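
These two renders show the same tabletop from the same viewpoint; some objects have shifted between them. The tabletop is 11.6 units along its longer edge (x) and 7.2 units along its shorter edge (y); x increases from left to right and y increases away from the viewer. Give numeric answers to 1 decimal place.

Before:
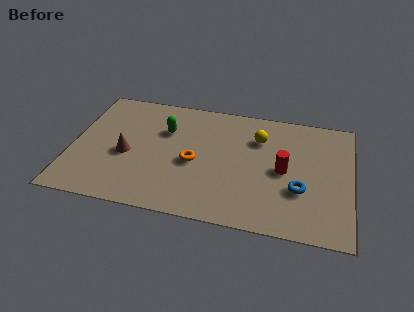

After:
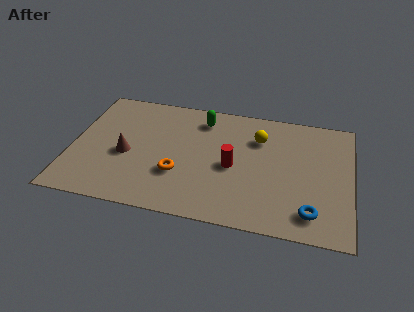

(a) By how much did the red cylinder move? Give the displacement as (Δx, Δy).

(-2.1, -0.2)

The red cylinder was at about (8.8, 3.5) and moved to about (6.7, 3.3).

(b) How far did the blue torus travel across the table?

1.3

The blue torus was near (9.5, 2.5) before and (10.0, 1.3) after, so it travelled √(0.5² + 1.2²) ≈ 1.3 units.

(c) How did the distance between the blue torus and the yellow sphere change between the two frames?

+1.3

The distance was about 3.2 in the first image and 4.5 in the second, so they moved 1.3 units further apart.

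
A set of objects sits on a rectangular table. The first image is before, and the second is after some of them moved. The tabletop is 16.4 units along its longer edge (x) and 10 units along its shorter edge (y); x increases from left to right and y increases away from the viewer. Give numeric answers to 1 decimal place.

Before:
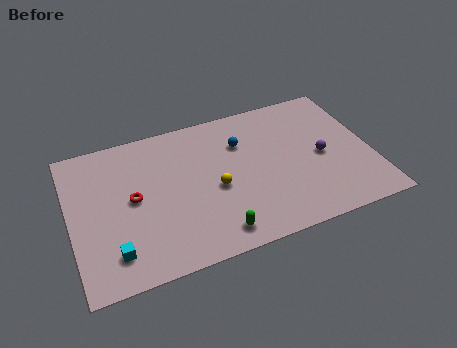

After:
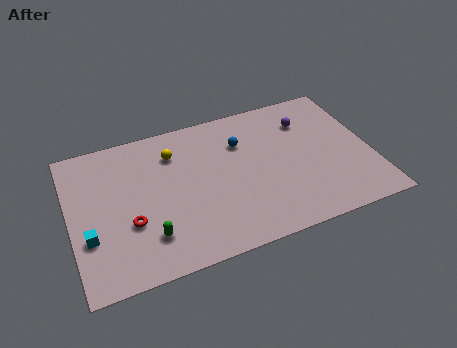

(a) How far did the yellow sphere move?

3.8

The yellow sphere moved from about (7.8, 4.4) to (5.8, 7.6), a distance of √(2.0² + 3.2²) ≈ 3.8.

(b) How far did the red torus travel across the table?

1.6

The red torus was near (3.4, 5.2) before and (3.1, 3.6) after, so it travelled √(0.3² + 1.6²) ≈ 1.6 units.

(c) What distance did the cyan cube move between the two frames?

1.8

The cyan cube moved from about (2.1, 2.0) to (0.9, 3.4), a distance of √(1.2² + 1.4²) ≈ 1.8.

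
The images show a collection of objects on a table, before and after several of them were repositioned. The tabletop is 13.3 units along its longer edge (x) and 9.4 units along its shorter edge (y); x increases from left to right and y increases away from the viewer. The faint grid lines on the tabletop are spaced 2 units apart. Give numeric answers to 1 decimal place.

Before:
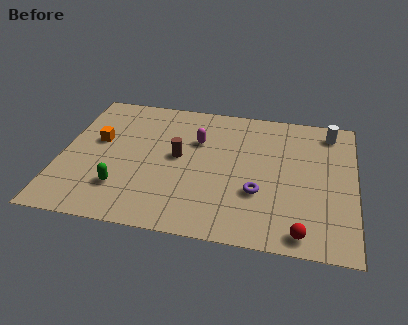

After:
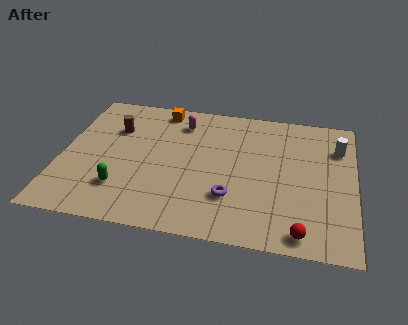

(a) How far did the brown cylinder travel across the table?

3.4

From (5.3, 5.0) to (2.3, 6.5), the brown cylinder covered √(3.0² + 1.5²) ≈ 3.4 units.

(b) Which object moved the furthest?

the orange cube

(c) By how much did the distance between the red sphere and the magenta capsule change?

+1.4

The distance was about 7.2 in the first image and 8.6 in the second, so they moved 1.4 units further apart.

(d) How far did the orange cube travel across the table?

3.9

The orange cube moved from about (1.6, 5.5) to (4.3, 8.3), a distance of √(2.7² + 2.8²) ≈ 3.9.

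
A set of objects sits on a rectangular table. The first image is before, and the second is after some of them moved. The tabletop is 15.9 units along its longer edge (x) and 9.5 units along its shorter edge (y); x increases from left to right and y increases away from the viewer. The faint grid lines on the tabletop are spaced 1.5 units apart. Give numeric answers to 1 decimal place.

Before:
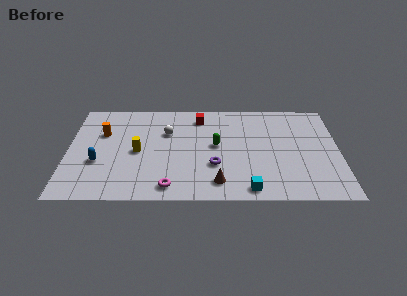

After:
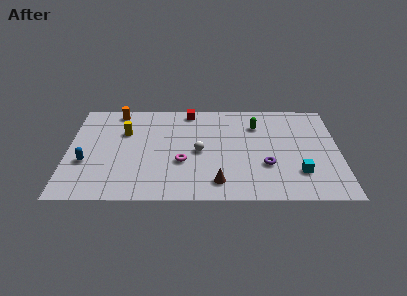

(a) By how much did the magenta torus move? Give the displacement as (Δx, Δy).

(0.7, 2.3)

The magenta torus started near (6.0, 1.2) and ended near (6.7, 3.5).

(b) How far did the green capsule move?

3.1

The green capsule moved from about (8.7, 5.1) to (11.1, 7.1), a distance of √(2.4² + 2.0²) ≈ 3.1.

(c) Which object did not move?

the brown cone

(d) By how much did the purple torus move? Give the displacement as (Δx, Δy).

(3.0, 0.0)

From the two frames, the purple torus sits at roughly (8.6, 3.2) before and (11.6, 3.2) after.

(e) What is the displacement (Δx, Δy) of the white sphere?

(1.9, -1.9)

From the two frames, the white sphere sits at roughly (5.8, 6.4) before and (7.7, 4.5) after.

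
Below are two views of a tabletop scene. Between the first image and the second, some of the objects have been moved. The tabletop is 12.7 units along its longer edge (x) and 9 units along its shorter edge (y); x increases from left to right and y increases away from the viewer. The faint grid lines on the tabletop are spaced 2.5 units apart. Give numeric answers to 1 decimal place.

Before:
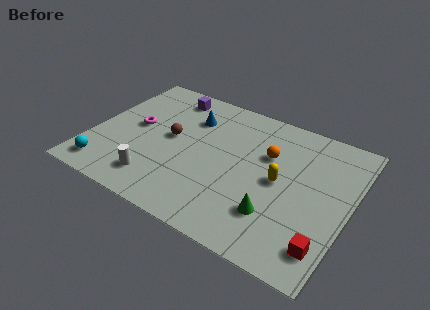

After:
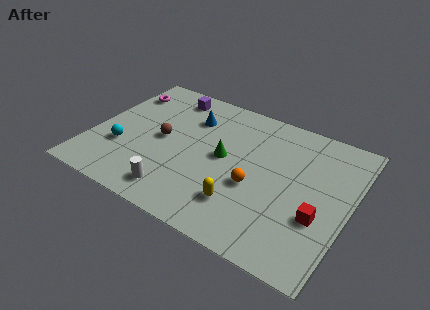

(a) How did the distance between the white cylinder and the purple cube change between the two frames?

+0.5

Before: roughly 6.0 units apart; after: 6.5. That's 0.5 units further apart.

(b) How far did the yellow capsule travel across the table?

2.7

The yellow capsule moved from about (9.3, 4.5) to (7.8, 2.2), a distance of √(1.5² + 2.3²) ≈ 2.7.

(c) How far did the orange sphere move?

2.3

From (8.5, 5.9) to (8.2, 3.6), the orange sphere covered √(0.3² + 2.3²) ≈ 2.3 units.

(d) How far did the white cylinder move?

1.1

From (3.6, 1.7) to (4.7, 1.4), the white cylinder covered √(1.1² + 0.3²) ≈ 1.1 units.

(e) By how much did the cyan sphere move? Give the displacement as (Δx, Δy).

(0.5, 1.7)

From the two frames, the cyan sphere sits at roughly (1.1, 1.3) before and (1.6, 3.0) after.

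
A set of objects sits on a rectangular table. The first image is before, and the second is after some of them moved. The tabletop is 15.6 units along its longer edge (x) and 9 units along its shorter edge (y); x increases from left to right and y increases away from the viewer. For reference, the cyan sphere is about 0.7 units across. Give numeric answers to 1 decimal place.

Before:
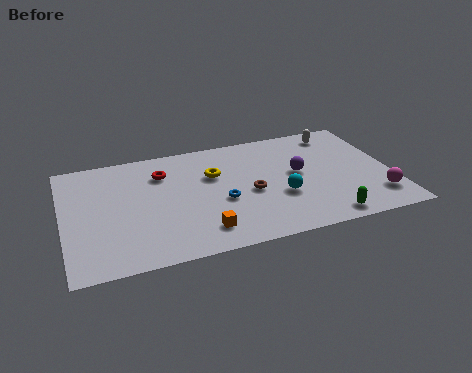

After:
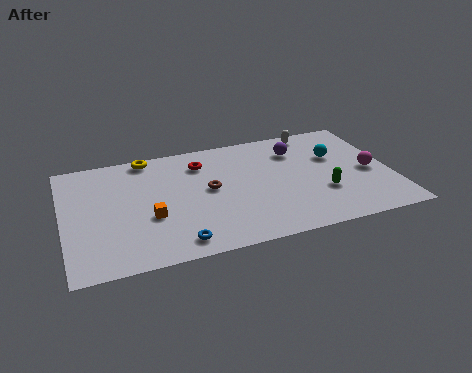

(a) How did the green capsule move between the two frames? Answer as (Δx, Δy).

(0.1, 2.0)

The green capsule started near (12.1, 1.0) and ended near (12.2, 3.0).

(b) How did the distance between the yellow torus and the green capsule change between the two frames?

+2.6

They were about 6.9 units apart before and 9.5 after — 2.6 units further apart.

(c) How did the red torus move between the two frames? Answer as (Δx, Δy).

(1.9, 0.3)

The red torus was at about (4.8, 6.7) and moved to about (6.7, 7.0).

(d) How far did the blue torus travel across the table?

3.4

The blue torus was near (7.4, 3.7) before and (5.1, 1.2) after, so it travelled √(2.3² + 2.5²) ≈ 3.4 units.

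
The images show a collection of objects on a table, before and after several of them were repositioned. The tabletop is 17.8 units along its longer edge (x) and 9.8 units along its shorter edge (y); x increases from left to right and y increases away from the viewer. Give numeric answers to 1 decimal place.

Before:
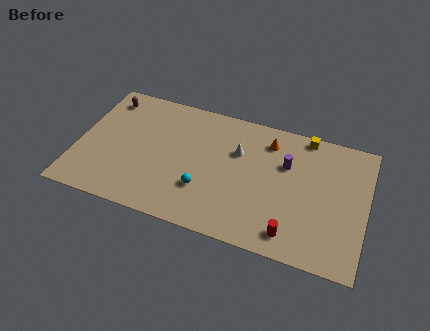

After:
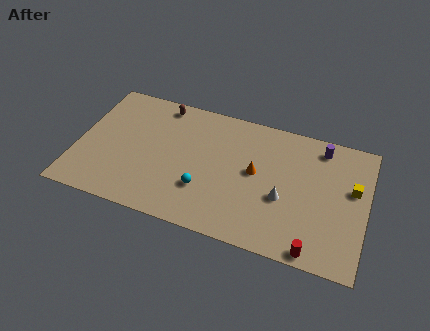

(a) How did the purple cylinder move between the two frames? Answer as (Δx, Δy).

(2.0, 1.9)

From the two frames, the purple cylinder sits at roughly (12.8, 6.5) before and (14.8, 8.4) after.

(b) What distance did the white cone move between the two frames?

4.0

The white cone moved from about (9.8, 6.5) to (12.8, 3.9), a distance of √(3.0² + 2.6²) ≈ 4.0.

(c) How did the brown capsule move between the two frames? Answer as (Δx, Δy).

(3.4, 0.5)

The brown capsule started near (1.4, 8.2) and ended near (4.8, 8.7).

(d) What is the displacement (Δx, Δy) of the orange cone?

(-0.6, -2.6)

The orange cone started near (11.6, 7.9) and ended near (11.0, 5.3).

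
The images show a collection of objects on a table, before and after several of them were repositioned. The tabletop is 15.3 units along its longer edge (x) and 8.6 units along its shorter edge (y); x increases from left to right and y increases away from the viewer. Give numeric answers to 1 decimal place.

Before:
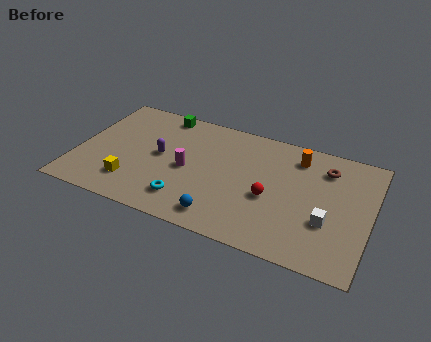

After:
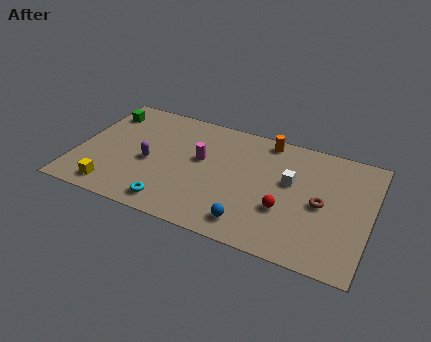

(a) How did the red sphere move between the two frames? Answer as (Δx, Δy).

(0.8, -0.6)

The red sphere was at about (10.2, 3.6) and moved to about (11.0, 3.0).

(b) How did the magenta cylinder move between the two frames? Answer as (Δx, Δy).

(0.6, 1.0)

The magenta cylinder was at about (5.8, 4.0) and moved to about (6.4, 5.0).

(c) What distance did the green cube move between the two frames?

3.1

From (4.0, 7.7) to (1.0, 6.8), the green cube covered √(3.0² + 0.9²) ≈ 3.1 units.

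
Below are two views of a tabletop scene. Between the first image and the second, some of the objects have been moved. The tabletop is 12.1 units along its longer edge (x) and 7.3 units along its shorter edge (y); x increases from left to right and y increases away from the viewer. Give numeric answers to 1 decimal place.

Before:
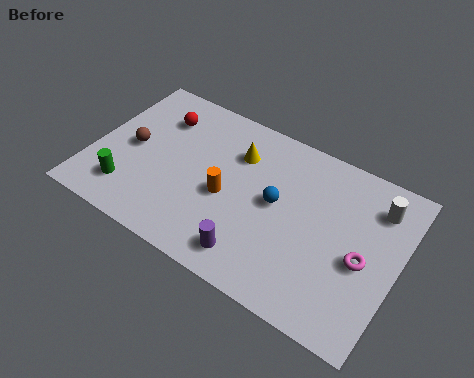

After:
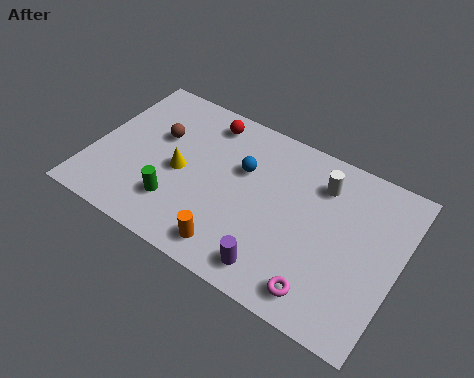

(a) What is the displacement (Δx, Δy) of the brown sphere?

(0.9, 1.0)

From the two frames, the brown sphere sits at roughly (1.5, 3.6) before and (2.4, 4.6) after.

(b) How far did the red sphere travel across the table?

1.9

The red sphere was near (2.3, 5.5) before and (4.1, 6.2) after, so it travelled √(1.8² + 0.7²) ≈ 1.9 units.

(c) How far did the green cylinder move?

1.9

The green cylinder was near (1.7, 1.6) before and (3.6, 1.9) after, so it travelled √(1.9² + 0.3²) ≈ 1.9 units.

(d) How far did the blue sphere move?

1.7

The blue sphere moved from about (7.3, 3.9) to (5.8, 4.7), a distance of √(1.5² + 0.8²) ≈ 1.7.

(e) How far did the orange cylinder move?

2.2

From (5.4, 3.2) to (6.0, 1.1), the orange cylinder covered √(0.6² + 2.1²) ≈ 2.2 units.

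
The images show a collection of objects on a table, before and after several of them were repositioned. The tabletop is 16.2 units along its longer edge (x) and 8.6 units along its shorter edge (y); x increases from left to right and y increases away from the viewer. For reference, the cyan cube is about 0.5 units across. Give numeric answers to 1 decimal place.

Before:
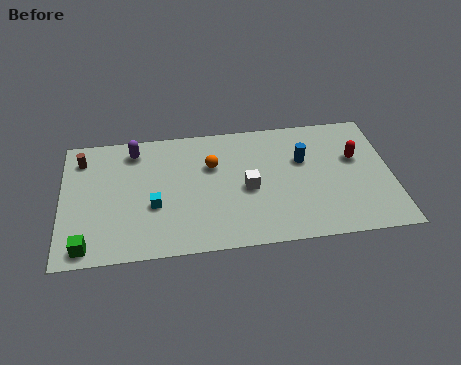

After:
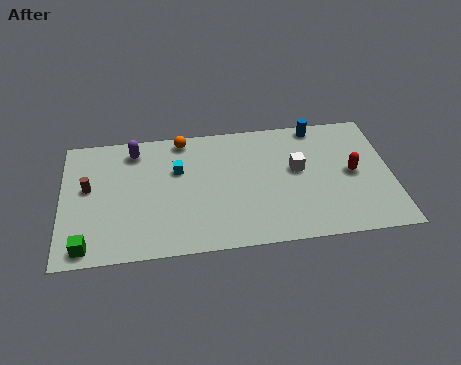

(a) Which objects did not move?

the green cube and the purple capsule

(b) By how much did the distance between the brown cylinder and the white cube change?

+1.7

They were about 8.6 units apart before and 10.3 after — 1.7 units further apart.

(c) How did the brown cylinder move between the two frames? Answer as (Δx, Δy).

(0.3, -2.0)

The brown cylinder was at about (1.0, 6.9) and moved to about (1.3, 4.9).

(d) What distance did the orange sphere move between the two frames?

2.4

The orange sphere moved from about (7.4, 5.7) to (6.0, 7.7), a distance of √(1.4² + 2.0²) ≈ 2.4.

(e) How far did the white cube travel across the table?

2.7

The white cube moved from about (9.1, 3.9) to (11.6, 4.9), a distance of √(2.5² + 1.0²) ≈ 2.7.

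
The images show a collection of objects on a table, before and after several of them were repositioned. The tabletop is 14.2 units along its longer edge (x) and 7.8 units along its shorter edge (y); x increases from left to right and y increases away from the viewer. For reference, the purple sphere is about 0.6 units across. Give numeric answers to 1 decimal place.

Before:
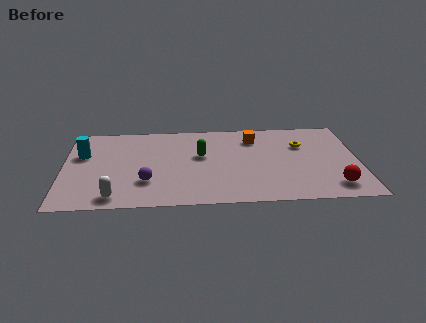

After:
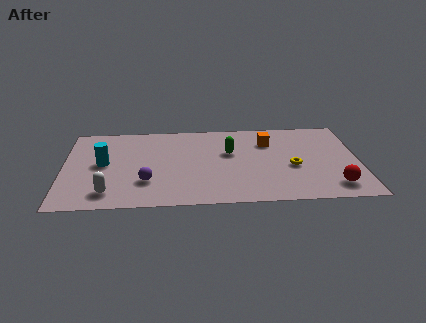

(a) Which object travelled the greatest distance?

the yellow torus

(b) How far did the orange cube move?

0.8

The orange cube was near (9.2, 6.1) before and (9.9, 5.7) after, so it travelled √(0.7² + 0.4²) ≈ 0.8 units.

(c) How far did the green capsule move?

1.4

The green capsule moved from about (6.6, 4.6) to (8.0, 4.8), a distance of √(1.4² + 0.2²) ≈ 1.4.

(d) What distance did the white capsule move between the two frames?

0.5

From (2.5, 1.0) to (2.2, 1.4), the white capsule covered √(0.3² + 0.4²) ≈ 0.5 units.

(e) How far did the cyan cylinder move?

1.3

The cyan cylinder moved from about (0.9, 5.0) to (1.9, 4.1), a distance of √(1.0² + 0.9²) ≈ 1.3.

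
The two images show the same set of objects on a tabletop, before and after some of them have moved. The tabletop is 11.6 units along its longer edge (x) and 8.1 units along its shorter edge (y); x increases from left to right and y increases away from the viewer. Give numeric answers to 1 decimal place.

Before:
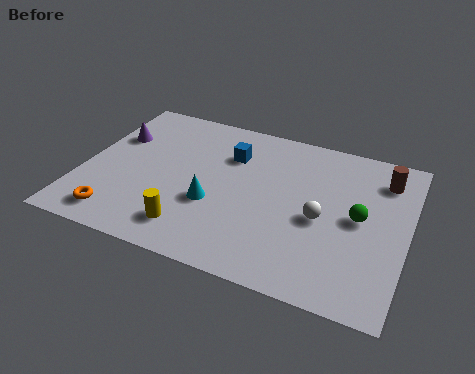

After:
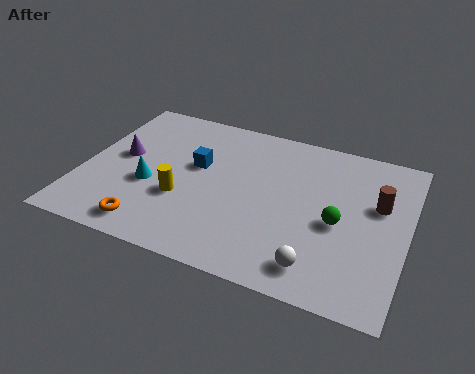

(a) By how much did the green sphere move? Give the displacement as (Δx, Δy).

(-0.7, -0.5)

From the two frames, the green sphere sits at roughly (9.9, 4.1) before and (9.2, 3.6) after.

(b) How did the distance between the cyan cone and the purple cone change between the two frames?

-2.9

Before: roughly 4.6 units apart; after: 1.7. That's 2.9 units closer together.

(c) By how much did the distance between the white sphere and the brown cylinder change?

+0.7

Before: roughly 3.4 units apart; after: 4.1. That's 0.7 units further apart.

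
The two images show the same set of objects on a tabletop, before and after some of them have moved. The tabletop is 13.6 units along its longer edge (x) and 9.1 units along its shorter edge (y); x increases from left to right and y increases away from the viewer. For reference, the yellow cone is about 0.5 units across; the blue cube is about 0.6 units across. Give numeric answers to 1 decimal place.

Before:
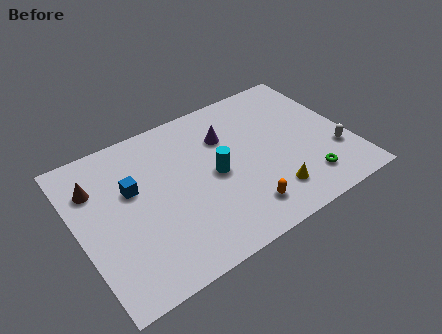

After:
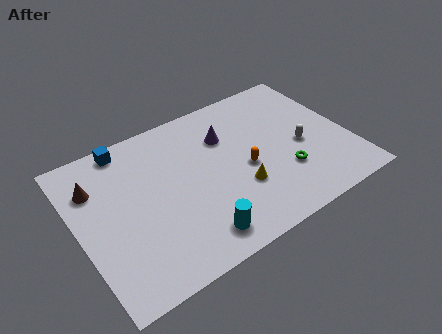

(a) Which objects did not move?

the purple cone and the brown cone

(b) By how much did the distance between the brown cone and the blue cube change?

+0.4

Before: roughly 2.0 units apart; after: 2.4. That's 0.4 units further apart.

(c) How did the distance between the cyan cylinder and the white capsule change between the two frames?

+0.3

The distance was about 6.1 in the first image and 6.4 in the second, so they moved 0.3 units further apart.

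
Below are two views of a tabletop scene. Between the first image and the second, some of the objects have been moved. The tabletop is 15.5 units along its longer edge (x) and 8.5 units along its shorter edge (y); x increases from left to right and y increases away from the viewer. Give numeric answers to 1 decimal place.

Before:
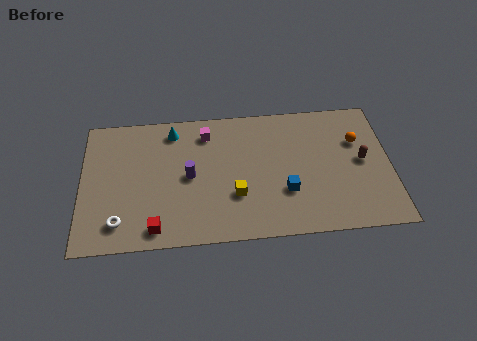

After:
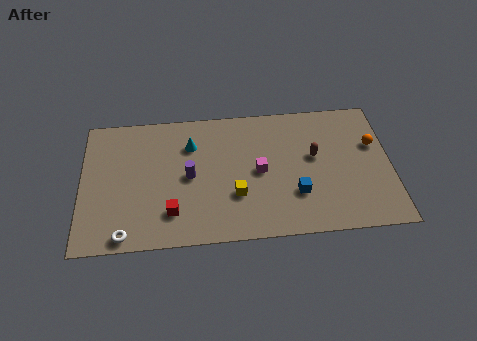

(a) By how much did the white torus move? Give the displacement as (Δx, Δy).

(0.3, -0.8)

The white torus started near (1.9, 1.6) and ended near (2.2, 0.8).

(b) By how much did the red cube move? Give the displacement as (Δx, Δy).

(0.8, 0.9)

From the two frames, the red cube sits at roughly (3.7, 1.1) before and (4.5, 2.0) after.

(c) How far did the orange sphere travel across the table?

0.9

From (13.9, 5.7) to (14.7, 5.4), the orange sphere covered √(0.8² + 0.3²) ≈ 0.9 units.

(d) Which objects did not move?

the purple cylinder and the yellow cube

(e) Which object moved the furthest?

the magenta cube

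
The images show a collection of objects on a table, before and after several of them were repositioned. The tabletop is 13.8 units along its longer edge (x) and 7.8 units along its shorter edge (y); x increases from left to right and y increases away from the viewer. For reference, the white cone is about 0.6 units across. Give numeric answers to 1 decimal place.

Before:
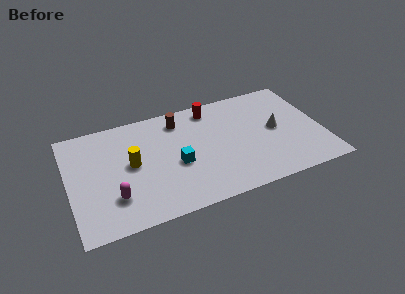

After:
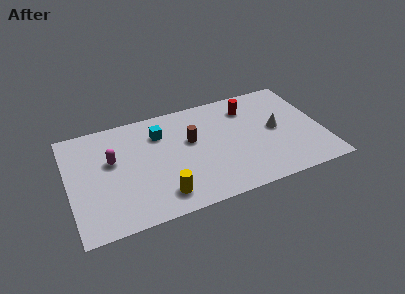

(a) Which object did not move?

the white cone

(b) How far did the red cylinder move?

2.1

The red cylinder moved from about (8.0, 6.7) to (10.0, 6.1), a distance of √(2.0² + 0.6²) ≈ 2.1.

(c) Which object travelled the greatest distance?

the yellow cylinder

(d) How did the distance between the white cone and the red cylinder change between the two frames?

-1.8

They were about 4.3 units apart before and 2.5 after — 1.8 units closer together.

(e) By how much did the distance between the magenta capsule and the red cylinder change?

+0.4

They were about 7.3 units apart before and 7.7 after — 0.4 units further apart.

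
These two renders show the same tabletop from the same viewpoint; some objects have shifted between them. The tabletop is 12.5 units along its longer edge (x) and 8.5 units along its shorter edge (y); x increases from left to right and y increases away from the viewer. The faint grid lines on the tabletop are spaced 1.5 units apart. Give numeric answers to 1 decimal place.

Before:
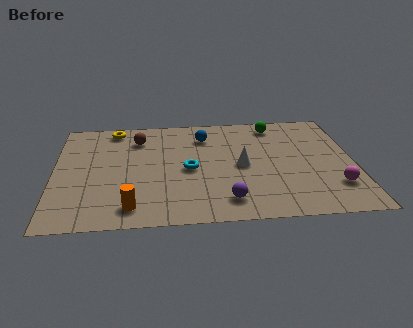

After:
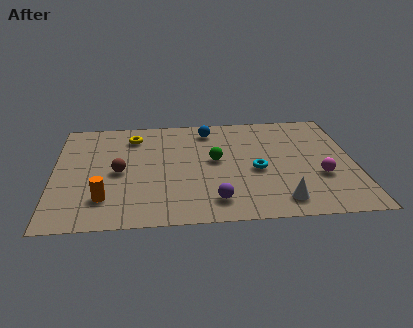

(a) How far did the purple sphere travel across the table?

0.5

The purple sphere was near (7.1, 1.5) before and (6.6, 1.5) after, so it travelled √(0.5² + 0.0²) ≈ 0.5 units.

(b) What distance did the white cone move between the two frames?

3.2

The white cone moved from about (7.8, 4.1) to (9.3, 1.3), a distance of √(1.5² + 2.8²) ≈ 3.2.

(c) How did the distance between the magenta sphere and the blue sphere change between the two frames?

-0.8

Before: roughly 6.9 units apart; after: 6.1. That's 0.8 units closer together.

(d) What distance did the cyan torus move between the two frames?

2.8

The cyan torus was near (5.6, 4.0) before and (8.4, 3.7) after, so it travelled √(2.8² + 0.3²) ≈ 2.8 units.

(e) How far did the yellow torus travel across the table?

1.1

The yellow torus moved from about (2.5, 7.5) to (3.3, 6.8), a distance of √(0.8² + 0.7²) ≈ 1.1.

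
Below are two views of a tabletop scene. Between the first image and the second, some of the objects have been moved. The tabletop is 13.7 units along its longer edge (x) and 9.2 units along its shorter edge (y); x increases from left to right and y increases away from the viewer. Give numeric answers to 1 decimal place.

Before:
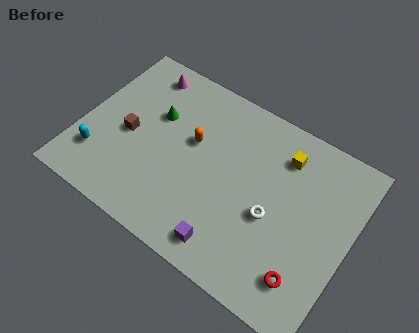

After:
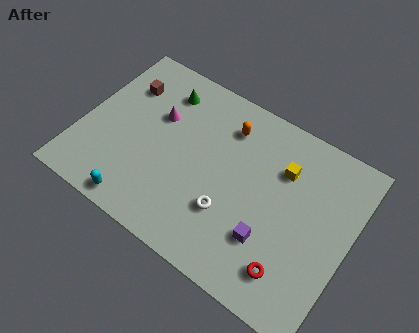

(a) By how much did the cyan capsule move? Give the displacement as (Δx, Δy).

(2.4, -1.4)

From the two frames, the cyan capsule sits at roughly (1.2, 2.3) before and (3.6, 0.9) after.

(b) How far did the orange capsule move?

2.3

The orange capsule moved from about (5.5, 5.5) to (7.0, 7.2), a distance of √(1.5² + 1.7²) ≈ 2.3.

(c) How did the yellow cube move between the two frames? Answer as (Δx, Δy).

(0.1, -0.7)

The yellow cube was at about (9.9, 7.2) and moved to about (10.0, 6.5).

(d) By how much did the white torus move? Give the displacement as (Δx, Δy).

(-2.0, -1.0)

The white torus started near (9.9, 3.9) and ended near (7.9, 2.9).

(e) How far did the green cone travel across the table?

1.5

The green cone was near (3.5, 5.9) before and (3.6, 7.4) after, so it travelled √(0.1² + 1.5²) ≈ 1.5 units.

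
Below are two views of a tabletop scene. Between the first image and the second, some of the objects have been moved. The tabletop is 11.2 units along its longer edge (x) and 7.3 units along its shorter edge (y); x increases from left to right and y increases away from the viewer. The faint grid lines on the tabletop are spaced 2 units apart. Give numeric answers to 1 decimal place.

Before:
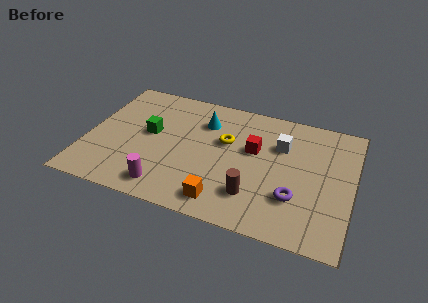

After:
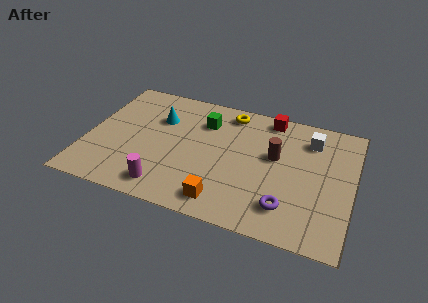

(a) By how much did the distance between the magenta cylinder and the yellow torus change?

+1.6

Before: roughly 4.0 units apart; after: 5.6. That's 1.6 units further apart.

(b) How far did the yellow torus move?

1.8

From (5.8, 4.5) to (5.8, 6.3), the yellow torus covered √(0.0² + 1.8²) ≈ 1.8 units.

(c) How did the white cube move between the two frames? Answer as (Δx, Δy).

(1.2, 0.7)

From the two frames, the white cube sits at roughly (8.1, 5.0) before and (9.3, 5.7) after.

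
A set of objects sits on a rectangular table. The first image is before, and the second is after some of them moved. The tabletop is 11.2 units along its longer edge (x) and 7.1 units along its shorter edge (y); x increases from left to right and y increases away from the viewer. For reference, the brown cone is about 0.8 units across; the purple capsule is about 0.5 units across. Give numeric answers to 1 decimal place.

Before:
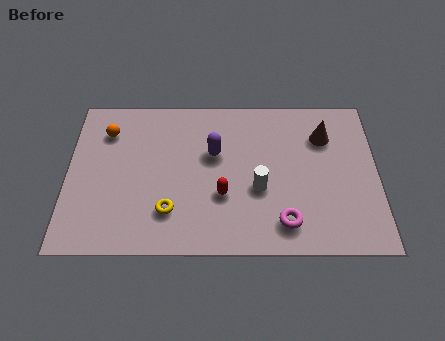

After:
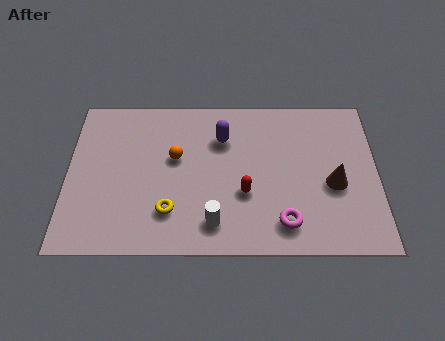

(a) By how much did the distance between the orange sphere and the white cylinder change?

-2.9

They were about 6.1 units apart before and 3.2 after — 2.9 units closer together.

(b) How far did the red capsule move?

0.8

The red capsule moved from about (5.6, 2.5) to (6.4, 2.6), a distance of √(0.8² + 0.1²) ≈ 0.8.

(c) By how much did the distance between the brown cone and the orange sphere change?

-2.1

Before: roughly 7.9 units apart; after: 5.8. That's 2.1 units closer together.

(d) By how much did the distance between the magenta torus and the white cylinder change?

+0.8

The distance was about 1.7 in the first image and 2.5 in the second, so they moved 0.8 units further apart.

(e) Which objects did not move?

the yellow torus and the magenta torus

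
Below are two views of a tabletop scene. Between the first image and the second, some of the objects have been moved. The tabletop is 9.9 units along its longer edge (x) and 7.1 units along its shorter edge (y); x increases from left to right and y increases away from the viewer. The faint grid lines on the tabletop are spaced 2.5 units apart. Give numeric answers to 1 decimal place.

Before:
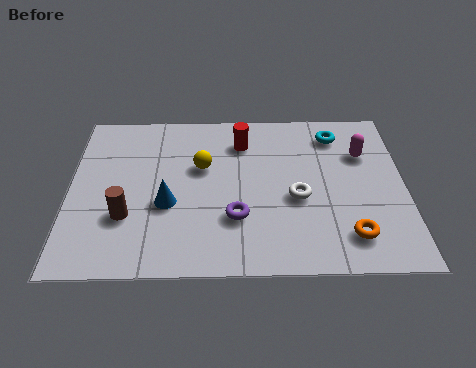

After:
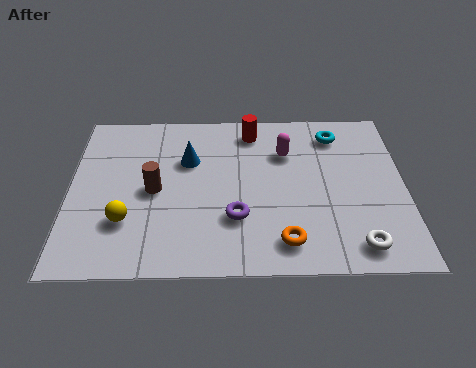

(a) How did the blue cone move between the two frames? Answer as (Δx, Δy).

(0.6, 1.9)

From the two frames, the blue cone sits at roughly (2.9, 2.8) before and (3.5, 4.7) after.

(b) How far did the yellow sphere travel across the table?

3.2

From (3.9, 4.4) to (1.7, 2.1), the yellow sphere covered √(2.2² + 2.3²) ≈ 3.2 units.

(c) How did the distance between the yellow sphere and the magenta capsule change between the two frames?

+0.7

Before: roughly 4.8 units apart; after: 5.5. That's 0.7 units further apart.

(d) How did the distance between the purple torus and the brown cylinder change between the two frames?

-0.5

The distance was about 3.2 in the first image and 2.7 in the second, so they moved 0.5 units closer together.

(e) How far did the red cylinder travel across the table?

0.6

The red cylinder was near (5.1, 5.5) before and (5.4, 6.0) after, so it travelled √(0.3² + 0.5²) ≈ 0.6 units.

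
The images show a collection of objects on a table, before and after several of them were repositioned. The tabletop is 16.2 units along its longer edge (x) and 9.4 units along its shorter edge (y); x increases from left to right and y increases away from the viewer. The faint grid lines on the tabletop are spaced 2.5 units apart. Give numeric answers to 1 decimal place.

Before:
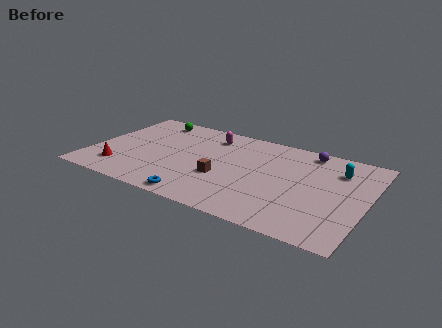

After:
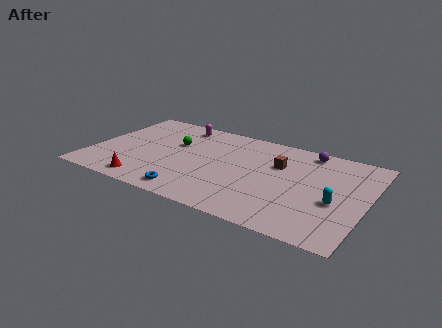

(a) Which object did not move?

the purple sphere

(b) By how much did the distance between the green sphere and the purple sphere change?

-1.4

The distance was about 9.5 in the first image and 8.1 in the second, so they moved 1.4 units closer together.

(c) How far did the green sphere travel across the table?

2.8

From (2.9, 8.1) to (4.7, 5.9), the green sphere covered √(1.8² + 2.2²) ≈ 2.8 units.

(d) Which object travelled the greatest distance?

the brown cube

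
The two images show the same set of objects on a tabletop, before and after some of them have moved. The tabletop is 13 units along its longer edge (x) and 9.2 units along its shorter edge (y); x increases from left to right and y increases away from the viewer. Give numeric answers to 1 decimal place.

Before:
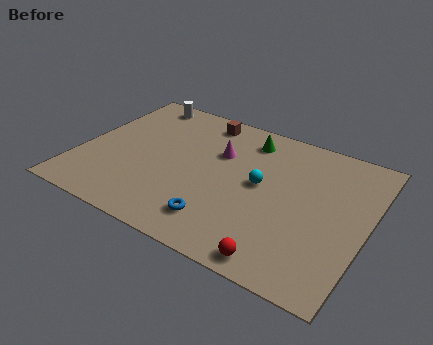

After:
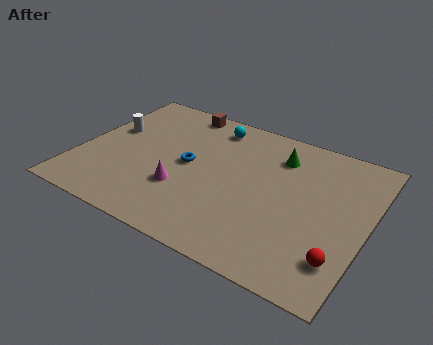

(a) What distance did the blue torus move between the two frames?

3.5

The blue torus moved from about (6.8, 1.8) to (4.9, 4.7), a distance of √(1.9² + 2.9²) ≈ 3.5.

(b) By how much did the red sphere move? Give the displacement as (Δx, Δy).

(2.4, 1.2)

The red sphere was at about (9.7, 0.9) and moved to about (12.1, 2.1).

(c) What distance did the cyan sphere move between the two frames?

4.0

The cyan sphere moved from about (8.2, 4.9) to (5.5, 7.8), a distance of √(2.7² + 2.9²) ≈ 4.0.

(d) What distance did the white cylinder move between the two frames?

2.8

The white cylinder was near (2.0, 8.2) before and (1.1, 5.5) after, so it travelled √(0.9² + 2.7²) ≈ 2.8 units.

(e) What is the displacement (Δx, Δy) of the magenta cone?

(-1.2, -3.1)

The magenta cone started near (6.1, 6.1) and ended near (4.9, 3.0).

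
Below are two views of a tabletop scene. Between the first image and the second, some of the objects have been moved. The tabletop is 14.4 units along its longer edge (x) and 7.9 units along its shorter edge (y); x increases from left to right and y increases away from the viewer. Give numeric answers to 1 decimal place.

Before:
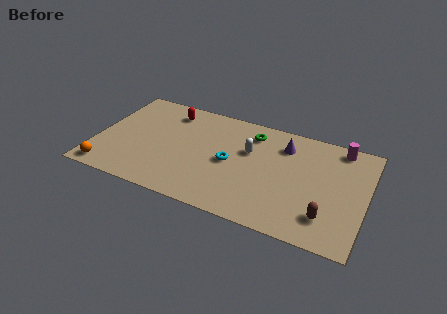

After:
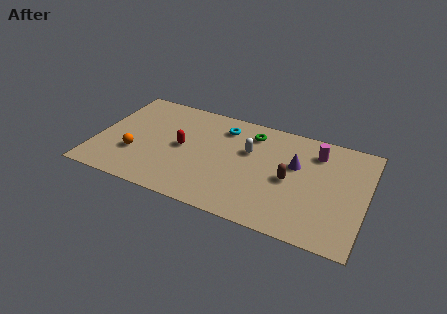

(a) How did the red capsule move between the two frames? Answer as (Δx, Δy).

(1.0, -2.5)

The red capsule started near (3.6, 6.5) and ended near (4.6, 4.0).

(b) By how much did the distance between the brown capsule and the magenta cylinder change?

-2.4

The distance was about 5.2 in the first image and 2.8 in the second, so they moved 2.4 units closer together.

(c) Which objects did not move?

the green torus and the white capsule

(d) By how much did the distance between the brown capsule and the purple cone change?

-3.8

They were about 5.0 units apart before and 1.2 after — 3.8 units closer together.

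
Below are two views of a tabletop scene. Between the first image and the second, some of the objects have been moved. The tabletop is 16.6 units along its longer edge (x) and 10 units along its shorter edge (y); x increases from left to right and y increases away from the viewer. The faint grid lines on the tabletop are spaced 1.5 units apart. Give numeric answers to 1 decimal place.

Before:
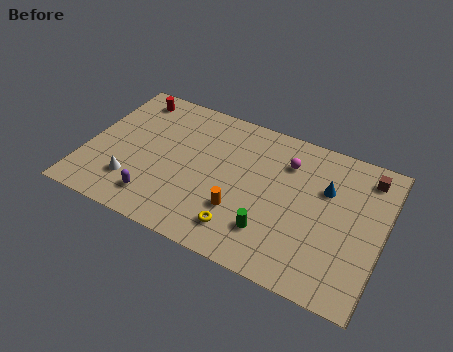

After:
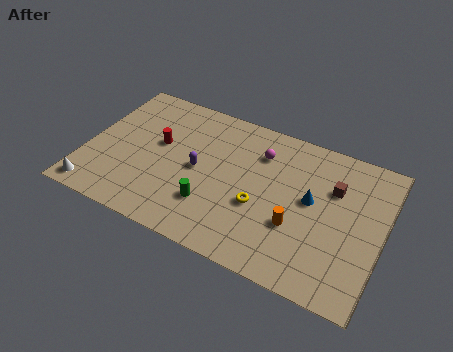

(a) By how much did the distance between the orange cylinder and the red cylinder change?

-0.5

They were about 8.9 units apart before and 8.4 after — 0.5 units closer together.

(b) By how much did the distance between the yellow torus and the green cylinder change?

+1.1

Before: roughly 1.7 units apart; after: 2.8. That's 1.1 units further apart.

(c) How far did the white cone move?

2.4

The white cone was near (2.9, 2.5) before and (0.9, 1.1) after, so it travelled √(2.0² + 1.4²) ≈ 2.4 units.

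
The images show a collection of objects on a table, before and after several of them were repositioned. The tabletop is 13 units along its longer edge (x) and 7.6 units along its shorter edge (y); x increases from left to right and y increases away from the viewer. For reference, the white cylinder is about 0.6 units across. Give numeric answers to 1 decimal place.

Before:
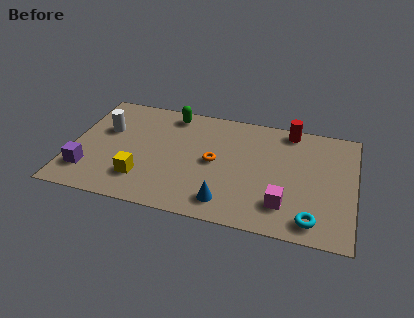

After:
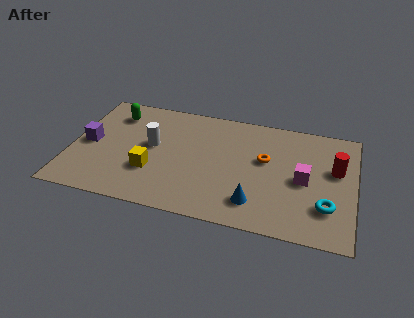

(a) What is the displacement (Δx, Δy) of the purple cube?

(-0.1, 1.9)

The purple cube was at about (0.9, 1.8) and moved to about (0.8, 3.7).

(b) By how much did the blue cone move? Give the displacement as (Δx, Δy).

(1.3, 0.3)

The blue cone was at about (7.3, 1.3) and moved to about (8.6, 1.6).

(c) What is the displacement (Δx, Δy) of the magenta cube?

(0.8, 1.8)

The magenta cube was at about (9.9, 1.8) and moved to about (10.7, 3.6).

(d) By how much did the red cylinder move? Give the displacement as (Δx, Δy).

(2.2, -2.2)

The red cylinder was at about (9.9, 6.8) and moved to about (12.1, 4.6).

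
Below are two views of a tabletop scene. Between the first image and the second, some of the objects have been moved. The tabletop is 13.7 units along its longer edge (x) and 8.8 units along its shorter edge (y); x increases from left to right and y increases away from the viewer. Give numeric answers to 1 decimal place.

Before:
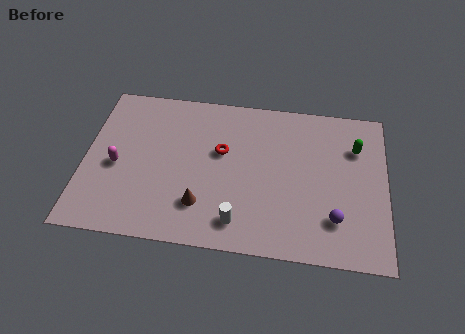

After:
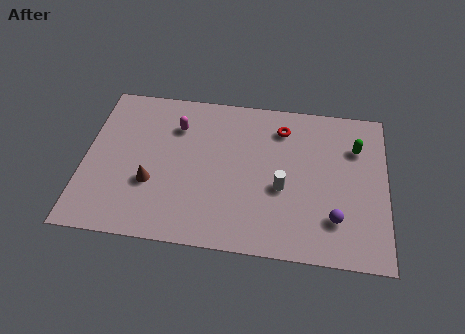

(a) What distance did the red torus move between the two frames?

3.2

The red torus was near (6.2, 5.3) before and (8.9, 7.0) after, so it travelled √(2.7² + 1.7²) ≈ 3.2 units.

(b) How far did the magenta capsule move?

3.7

The magenta capsule was near (1.5, 3.9) before and (4.1, 6.5) after, so it travelled √(2.6² + 2.6²) ≈ 3.7 units.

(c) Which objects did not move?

the green capsule and the purple sphere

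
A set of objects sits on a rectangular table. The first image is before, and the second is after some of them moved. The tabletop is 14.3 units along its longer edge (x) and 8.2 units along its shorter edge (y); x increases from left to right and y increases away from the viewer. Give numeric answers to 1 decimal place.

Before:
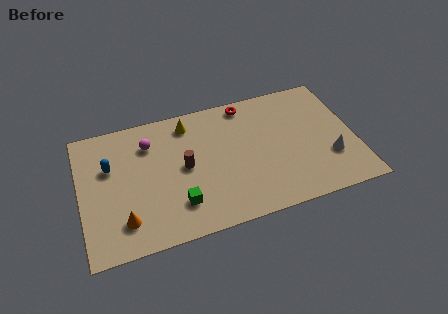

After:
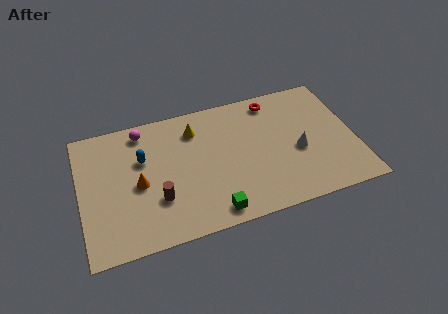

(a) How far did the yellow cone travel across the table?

0.6

The yellow cone was near (5.8, 6.9) before and (6.1, 6.4) after, so it travelled √(0.3² + 0.5²) ≈ 0.6 units.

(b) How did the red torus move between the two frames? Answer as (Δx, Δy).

(1.4, -0.2)

The red torus started near (8.9, 7.3) and ended near (10.3, 7.1).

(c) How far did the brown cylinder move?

2.2

The brown cylinder moved from about (5.4, 4.2) to (3.9, 2.6), a distance of √(1.5² + 1.6²) ≈ 2.2.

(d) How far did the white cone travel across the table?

1.8

From (12.9, 2.6) to (11.3, 3.5), the white cone covered √(1.6² + 0.9²) ≈ 1.8 units.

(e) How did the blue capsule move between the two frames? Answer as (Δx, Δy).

(1.7, 0.0)

The blue capsule started near (1.6, 5.3) and ended near (3.3, 5.3).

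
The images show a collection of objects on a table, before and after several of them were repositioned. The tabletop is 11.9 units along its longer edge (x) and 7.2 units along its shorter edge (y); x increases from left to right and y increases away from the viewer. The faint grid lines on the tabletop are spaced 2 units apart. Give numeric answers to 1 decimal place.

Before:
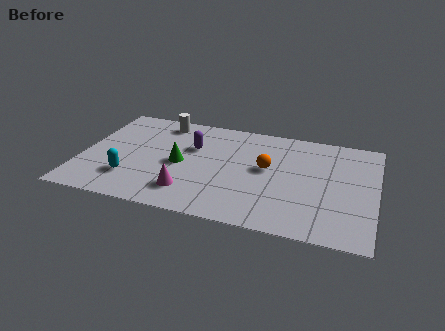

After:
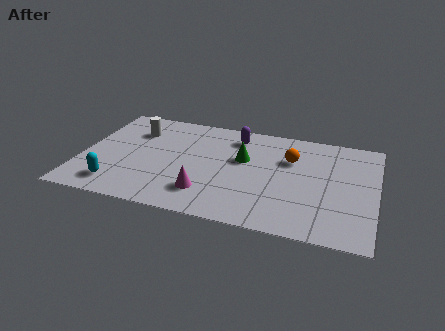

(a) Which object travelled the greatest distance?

the green cone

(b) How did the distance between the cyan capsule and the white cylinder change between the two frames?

-0.4

Before: roughly 4.4 units apart; after: 4.0. That's 0.4 units closer together.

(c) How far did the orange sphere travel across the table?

1.3

From (7.5, 4.0) to (8.4, 4.9), the orange sphere covered √(0.9² + 0.9²) ≈ 1.3 units.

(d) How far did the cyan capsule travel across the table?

0.8

From (2.1, 1.9) to (1.6, 1.3), the cyan capsule covered √(0.5² + 0.6²) ≈ 0.8 units.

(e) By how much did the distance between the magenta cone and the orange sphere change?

+0.7

They were about 3.8 units apart before and 4.5 after — 0.7 units further apart.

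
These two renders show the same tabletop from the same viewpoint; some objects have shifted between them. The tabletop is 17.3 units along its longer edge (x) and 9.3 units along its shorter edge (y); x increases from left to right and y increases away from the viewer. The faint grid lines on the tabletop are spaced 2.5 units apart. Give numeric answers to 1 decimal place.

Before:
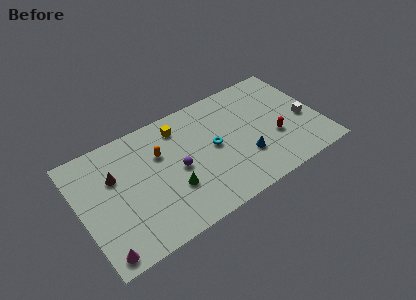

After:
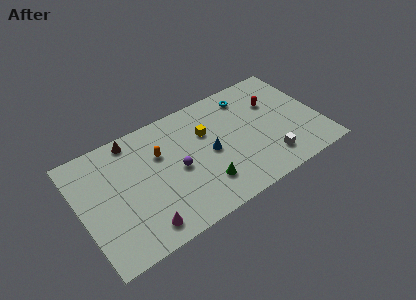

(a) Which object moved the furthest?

the cyan torus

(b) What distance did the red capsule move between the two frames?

2.9

From (13.9, 3.4) to (14.3, 6.3), the red capsule covered √(0.4² + 2.9²) ≈ 2.9 units.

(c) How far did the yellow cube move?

2.3

From (7.5, 7.6) to (9.3, 6.2), the yellow cube covered √(1.8² + 1.4²) ≈ 2.3 units.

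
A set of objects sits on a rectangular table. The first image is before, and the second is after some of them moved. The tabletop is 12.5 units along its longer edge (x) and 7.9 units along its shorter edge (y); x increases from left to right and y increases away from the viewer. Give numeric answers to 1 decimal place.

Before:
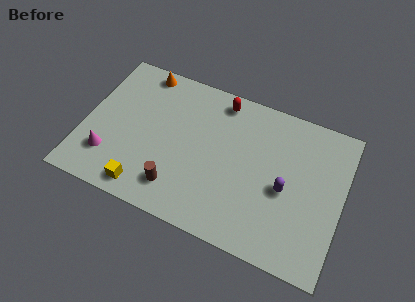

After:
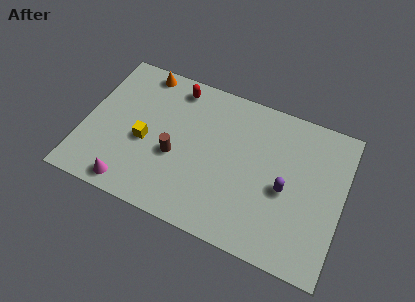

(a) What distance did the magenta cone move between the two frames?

1.6

The magenta cone was near (1.4, 2.0) before and (2.6, 0.9) after, so it travelled √(1.2² + 1.1²) ≈ 1.6 units.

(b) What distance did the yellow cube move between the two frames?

2.4

The yellow cube was near (3.3, 1.0) before and (3.0, 3.4) after, so it travelled √(0.3² + 2.4²) ≈ 2.4 units.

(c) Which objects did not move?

the purple capsule and the orange cone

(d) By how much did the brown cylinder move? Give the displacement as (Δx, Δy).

(-0.3, 1.6)

The brown cylinder started near (4.8, 1.6) and ended near (4.5, 3.2).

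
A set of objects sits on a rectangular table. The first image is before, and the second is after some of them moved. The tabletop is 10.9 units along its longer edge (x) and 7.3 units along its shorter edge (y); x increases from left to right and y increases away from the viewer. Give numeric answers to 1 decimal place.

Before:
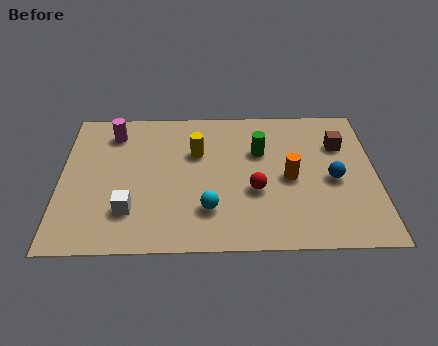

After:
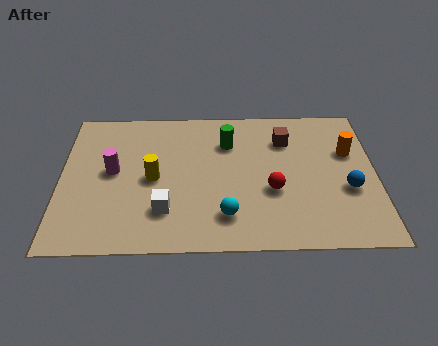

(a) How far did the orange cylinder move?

2.5

From (7.9, 3.4) to (10.0, 4.7), the orange cylinder covered √(2.1² + 1.3²) ≈ 2.5 units.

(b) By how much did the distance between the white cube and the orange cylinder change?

+1.3

They were about 5.7 units apart before and 7.0 after — 1.3 units further apart.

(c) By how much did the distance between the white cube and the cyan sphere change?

-0.6

They were about 2.7 units apart before and 2.1 after — 0.6 units closer together.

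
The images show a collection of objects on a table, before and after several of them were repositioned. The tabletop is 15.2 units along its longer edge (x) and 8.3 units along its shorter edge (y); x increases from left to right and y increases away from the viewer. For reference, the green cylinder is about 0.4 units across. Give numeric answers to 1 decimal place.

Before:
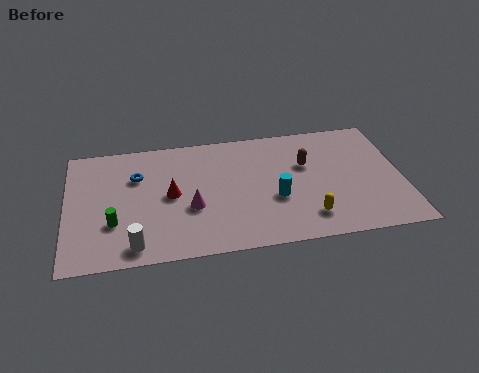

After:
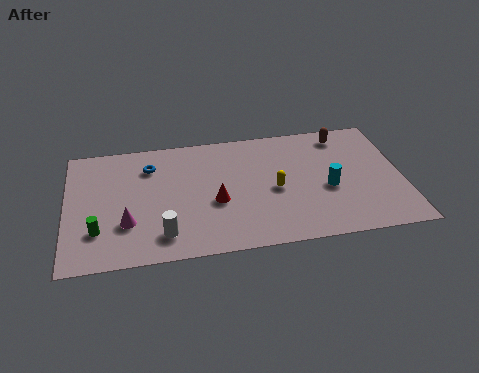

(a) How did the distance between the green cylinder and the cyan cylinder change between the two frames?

+3.2

Before: roughly 7.3 units apart; after: 10.5. That's 3.2 units further apart.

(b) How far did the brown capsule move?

2.5

From (10.9, 5.3) to (12.7, 7.1), the brown capsule covered √(1.8² + 1.8²) ≈ 2.5 units.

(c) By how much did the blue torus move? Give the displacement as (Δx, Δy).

(0.6, 0.6)

From the two frames, the blue torus sits at roughly (3.2, 5.7) before and (3.8, 6.3) after.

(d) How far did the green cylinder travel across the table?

0.8

The green cylinder moved from about (2.1, 2.7) to (1.4, 2.3), a distance of √(0.7² + 0.4²) ≈ 0.8.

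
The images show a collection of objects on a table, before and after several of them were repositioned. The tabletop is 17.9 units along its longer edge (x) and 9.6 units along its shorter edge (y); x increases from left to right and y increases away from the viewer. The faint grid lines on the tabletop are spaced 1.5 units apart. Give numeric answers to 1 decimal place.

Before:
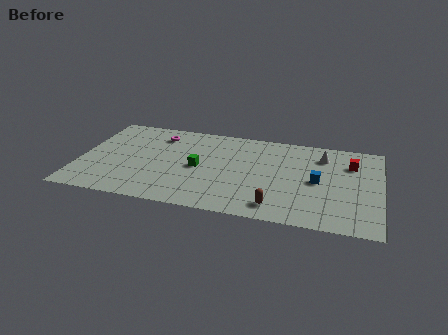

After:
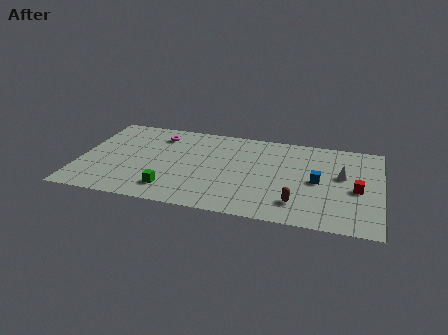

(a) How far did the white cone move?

2.2

The white cone was near (14.4, 7.5) before and (15.6, 5.6) after, so it travelled √(1.2² + 1.9²) ≈ 2.2 units.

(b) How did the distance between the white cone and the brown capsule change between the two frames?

-2.2

They were about 6.5 units apart before and 4.3 after — 2.2 units closer together.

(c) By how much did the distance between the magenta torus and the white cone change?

+1.4

Before: roughly 9.9 units apart; after: 11.3. That's 1.4 units further apart.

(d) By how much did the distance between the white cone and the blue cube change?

-1.1

The distance was about 2.8 in the first image and 1.7 in the second, so they moved 1.1 units closer together.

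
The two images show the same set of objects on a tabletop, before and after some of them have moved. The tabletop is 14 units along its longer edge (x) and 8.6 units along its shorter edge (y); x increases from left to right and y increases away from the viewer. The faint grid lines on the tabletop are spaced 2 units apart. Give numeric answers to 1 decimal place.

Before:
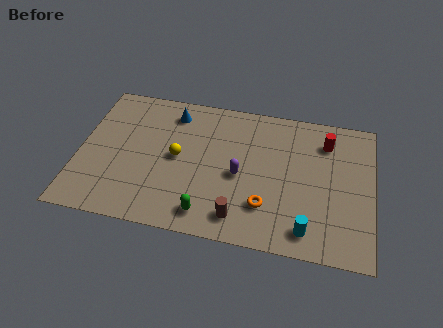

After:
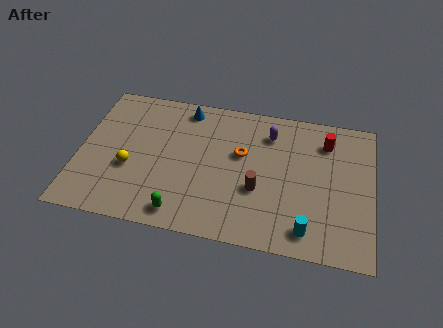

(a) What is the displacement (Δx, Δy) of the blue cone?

(0.6, 0.4)

The blue cone started near (4.3, 7.1) and ended near (4.9, 7.5).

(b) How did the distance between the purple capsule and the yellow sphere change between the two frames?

+4.3

The distance was about 3.0 in the first image and 7.3 in the second, so they moved 4.3 units further apart.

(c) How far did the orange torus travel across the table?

3.2

The orange torus was near (9.0, 2.3) before and (7.7, 5.2) after, so it travelled √(1.3² + 2.9²) ≈ 3.2 units.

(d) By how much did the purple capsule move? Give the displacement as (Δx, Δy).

(1.3, 2.8)

The purple capsule was at about (7.7, 3.9) and moved to about (9.0, 6.7).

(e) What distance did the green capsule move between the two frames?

1.2

The green capsule moved from about (6.3, 1.3) to (5.1, 1.1), a distance of √(1.2² + 0.2²) ≈ 1.2.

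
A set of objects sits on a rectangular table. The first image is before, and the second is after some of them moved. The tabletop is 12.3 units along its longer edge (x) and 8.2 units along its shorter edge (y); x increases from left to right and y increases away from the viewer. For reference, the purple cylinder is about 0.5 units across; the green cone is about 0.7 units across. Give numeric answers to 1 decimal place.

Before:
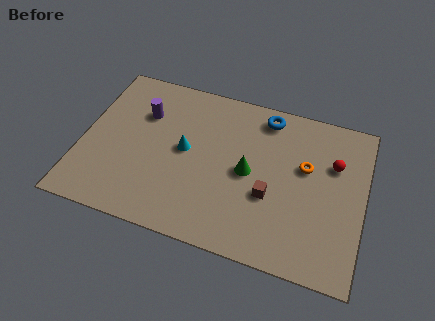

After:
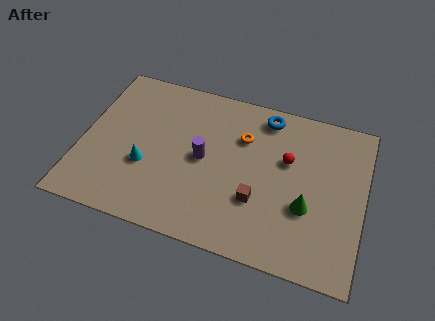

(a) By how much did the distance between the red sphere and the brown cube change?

-0.9

The distance was about 3.5 in the first image and 2.6 in the second, so they moved 0.9 units closer together.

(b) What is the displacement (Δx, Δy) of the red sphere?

(-2.0, -0.4)

The red sphere was at about (10.9, 5.5) and moved to about (8.9, 5.1).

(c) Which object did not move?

the blue torus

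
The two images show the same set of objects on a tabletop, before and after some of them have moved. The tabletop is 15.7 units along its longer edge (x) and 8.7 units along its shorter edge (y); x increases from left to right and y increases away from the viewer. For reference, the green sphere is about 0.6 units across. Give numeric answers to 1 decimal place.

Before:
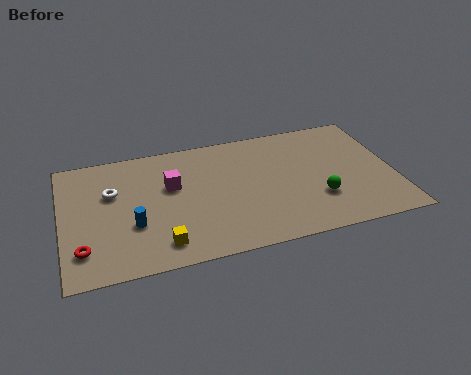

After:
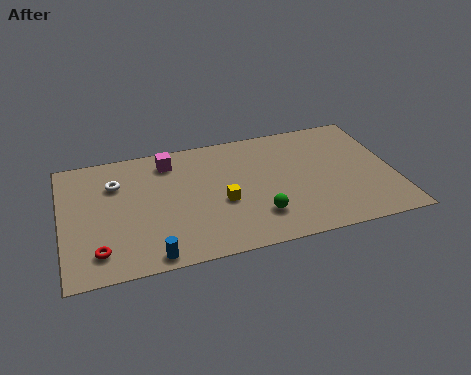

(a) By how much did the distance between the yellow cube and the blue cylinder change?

+2.5

The distance was about 2.0 in the first image and 4.5 in the second, so they moved 2.5 units further apart.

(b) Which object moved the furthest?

the yellow cube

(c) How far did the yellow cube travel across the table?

3.7

The yellow cube was near (4.5, 1.5) before and (7.5, 3.6) after, so it travelled √(3.0² + 2.1²) ≈ 3.7 units.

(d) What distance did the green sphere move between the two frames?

2.9

The green sphere was near (12.0, 2.7) before and (9.1, 2.2) after, so it travelled √(2.9² + 0.5²) ≈ 2.9 units.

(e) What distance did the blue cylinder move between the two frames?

2.4

From (3.3, 3.1) to (4.0, 0.8), the blue cylinder covered √(0.7² + 2.3²) ≈ 2.4 units.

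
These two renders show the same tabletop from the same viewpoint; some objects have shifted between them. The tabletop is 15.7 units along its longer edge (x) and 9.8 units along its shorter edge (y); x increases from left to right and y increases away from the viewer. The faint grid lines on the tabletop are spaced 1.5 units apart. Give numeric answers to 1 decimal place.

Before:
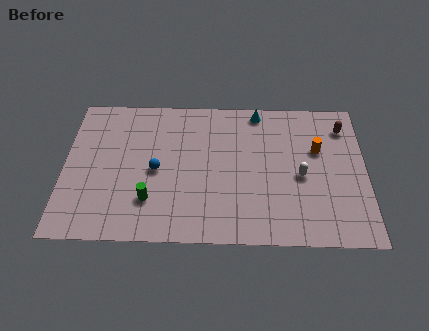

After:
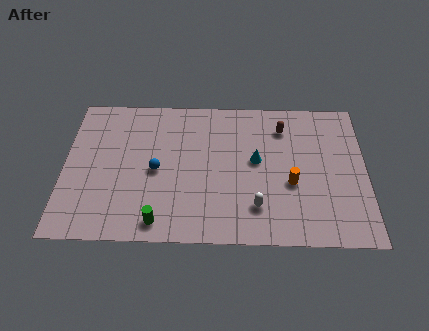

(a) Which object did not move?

the blue sphere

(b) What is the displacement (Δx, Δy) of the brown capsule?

(-3.2, -0.1)

The brown capsule started near (14.6, 7.8) and ended near (11.4, 7.7).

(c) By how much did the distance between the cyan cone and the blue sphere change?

-1.5

The distance was about 6.8 in the first image and 5.3 in the second, so they moved 1.5 units closer together.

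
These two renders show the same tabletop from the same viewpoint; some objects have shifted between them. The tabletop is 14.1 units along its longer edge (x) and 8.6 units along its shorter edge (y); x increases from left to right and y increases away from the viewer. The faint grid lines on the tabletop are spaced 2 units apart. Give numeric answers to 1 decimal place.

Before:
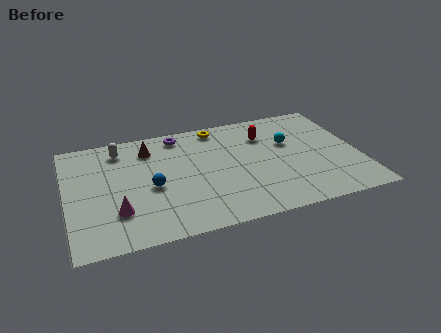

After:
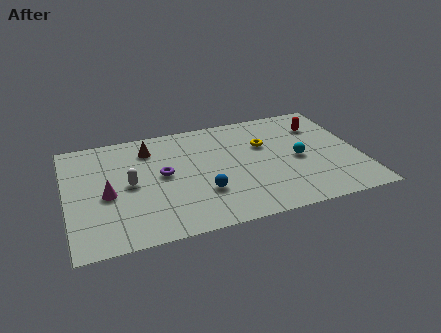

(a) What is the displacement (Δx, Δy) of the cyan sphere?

(0.3, -1.4)

The cyan sphere was at about (10.8, 5.4) and moved to about (11.1, 4.0).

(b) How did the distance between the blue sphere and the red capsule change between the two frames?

+0.8

They were about 6.2 units apart before and 7.0 after — 0.8 units further apart.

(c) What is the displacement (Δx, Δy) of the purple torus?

(-1.0, -2.9)

From the two frames, the purple torus sits at roughly (5.6, 7.5) before and (4.6, 4.6) after.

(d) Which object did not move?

the brown cone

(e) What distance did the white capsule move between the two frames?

2.8

From (2.7, 7.1) to (3.0, 4.3), the white capsule covered √(0.3² + 2.8²) ≈ 2.8 units.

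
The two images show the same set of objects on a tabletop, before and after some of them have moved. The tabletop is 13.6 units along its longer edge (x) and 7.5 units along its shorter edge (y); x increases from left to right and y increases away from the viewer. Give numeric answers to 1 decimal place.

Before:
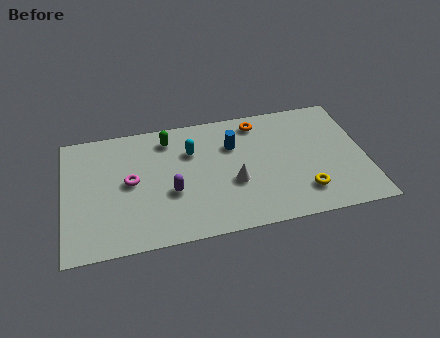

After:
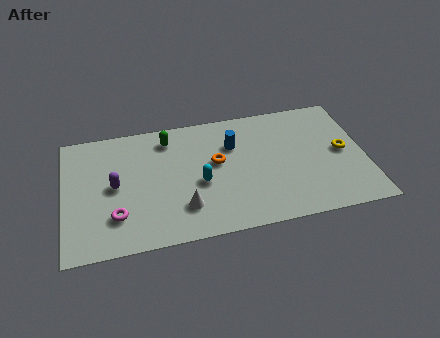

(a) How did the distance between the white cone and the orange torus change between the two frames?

-0.8

The distance was about 3.7 in the first image and 2.9 in the second, so they moved 0.8 units closer together.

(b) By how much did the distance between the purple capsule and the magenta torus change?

-0.3

The distance was about 2.1 in the first image and 1.8 in the second, so they moved 0.3 units closer together.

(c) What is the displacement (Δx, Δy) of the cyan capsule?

(0.3, -2.0)

The cyan capsule started near (5.8, 5.2) and ended near (6.1, 3.2).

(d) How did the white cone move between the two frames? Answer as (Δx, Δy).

(-2.3, -1.0)

The white cone was at about (7.6, 2.9) and moved to about (5.3, 1.9).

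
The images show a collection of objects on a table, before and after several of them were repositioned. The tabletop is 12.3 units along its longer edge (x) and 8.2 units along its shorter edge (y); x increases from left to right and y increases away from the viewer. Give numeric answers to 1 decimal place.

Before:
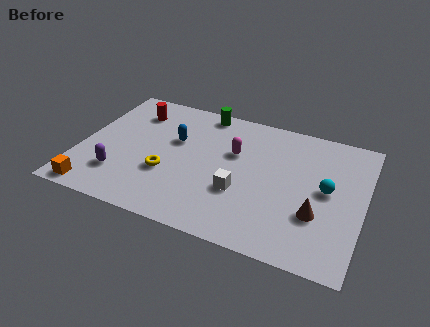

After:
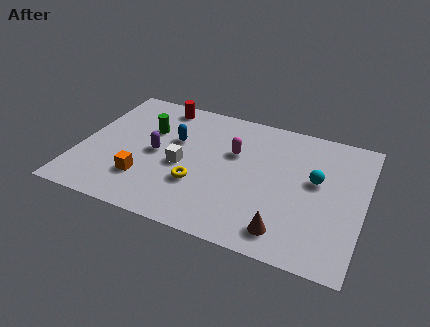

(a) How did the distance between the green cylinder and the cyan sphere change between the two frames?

+0.9

Before: roughly 6.5 units apart; after: 7.4. That's 0.9 units further apart.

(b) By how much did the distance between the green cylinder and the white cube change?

-2.5

The distance was about 5.0 in the first image and 2.5 in the second, so they moved 2.5 units closer together.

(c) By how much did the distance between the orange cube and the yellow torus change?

-1.2

They were about 3.6 units apart before and 2.4 after — 1.2 units closer together.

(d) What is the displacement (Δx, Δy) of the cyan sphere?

(-0.5, 0.4)

The cyan sphere was at about (10.7, 4.3) and moved to about (10.2, 4.7).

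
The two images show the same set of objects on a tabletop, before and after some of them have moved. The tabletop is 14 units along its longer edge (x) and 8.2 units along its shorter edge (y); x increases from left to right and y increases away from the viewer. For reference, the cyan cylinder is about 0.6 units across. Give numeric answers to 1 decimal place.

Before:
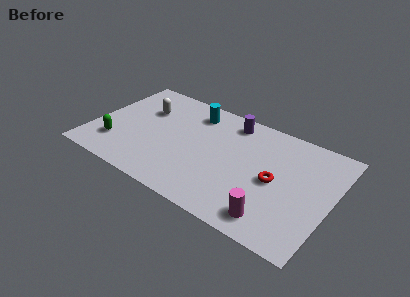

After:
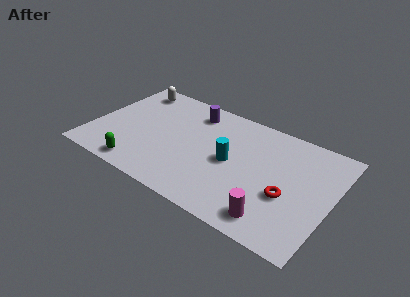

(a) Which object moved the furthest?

the cyan cylinder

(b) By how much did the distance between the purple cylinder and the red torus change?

+2.6

The distance was about 4.4 in the first image and 7.0 in the second, so they moved 2.6 units further apart.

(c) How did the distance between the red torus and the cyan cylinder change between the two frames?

-2.5

Before: roughly 6.0 units apart; after: 3.5. That's 2.5 units closer together.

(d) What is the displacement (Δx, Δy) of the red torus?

(0.8, -0.7)

From the two frames, the red torus sits at roughly (10.8, 3.9) before and (11.6, 3.2) after.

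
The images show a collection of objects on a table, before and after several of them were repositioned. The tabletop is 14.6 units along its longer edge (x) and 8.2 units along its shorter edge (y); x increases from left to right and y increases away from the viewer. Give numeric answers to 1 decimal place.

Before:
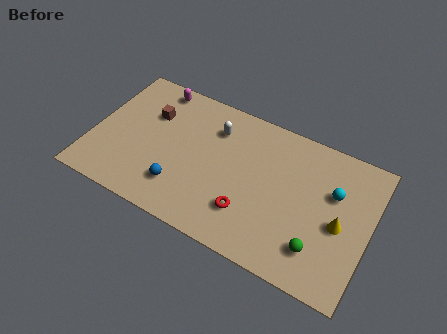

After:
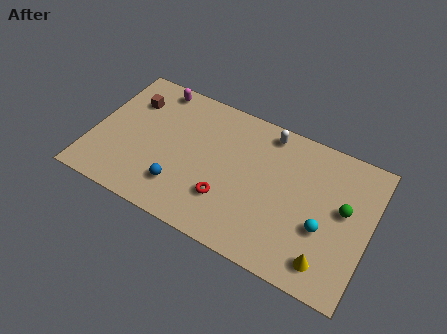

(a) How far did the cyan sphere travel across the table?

2.2

The cyan sphere was near (12.6, 5.3) before and (12.3, 3.1) after, so it travelled √(0.3² + 2.2²) ≈ 2.2 units.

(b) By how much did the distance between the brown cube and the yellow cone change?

+1.4

The distance was about 10.5 in the first image and 11.9 in the second, so they moved 1.4 units further apart.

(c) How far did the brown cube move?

1.2

The brown cube moved from about (2.8, 5.6) to (1.7, 6.0), a distance of √(1.1² + 0.4²) ≈ 1.2.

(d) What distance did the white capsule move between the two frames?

2.9

The white capsule moved from about (6.2, 6.2) to (8.9, 7.2), a distance of √(2.7² + 1.0²) ≈ 2.9.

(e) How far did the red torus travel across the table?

1.2

The red torus was near (8.5, 2.2) before and (7.3, 2.4) after, so it travelled √(1.2² + 0.2²) ≈ 1.2 units.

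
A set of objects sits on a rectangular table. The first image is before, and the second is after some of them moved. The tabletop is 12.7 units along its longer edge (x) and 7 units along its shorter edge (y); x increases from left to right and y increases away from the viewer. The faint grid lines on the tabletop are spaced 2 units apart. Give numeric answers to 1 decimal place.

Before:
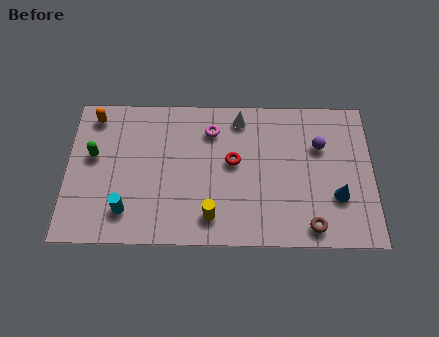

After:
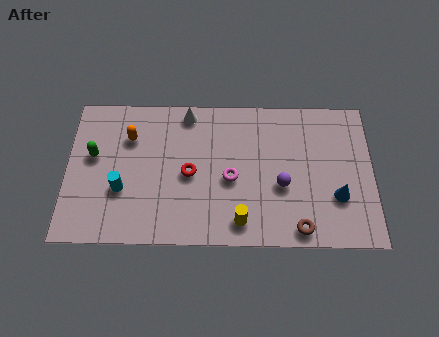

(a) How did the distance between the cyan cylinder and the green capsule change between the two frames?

-1.0

They were about 3.0 units apart before and 2.0 after — 1.0 units closer together.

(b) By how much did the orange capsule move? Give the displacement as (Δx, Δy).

(1.5, -1.0)

The orange capsule was at about (1.1, 6.0) and moved to about (2.6, 5.0).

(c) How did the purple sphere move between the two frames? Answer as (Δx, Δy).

(-1.6, -1.9)

The purple sphere started near (10.5, 4.7) and ended near (8.9, 2.8).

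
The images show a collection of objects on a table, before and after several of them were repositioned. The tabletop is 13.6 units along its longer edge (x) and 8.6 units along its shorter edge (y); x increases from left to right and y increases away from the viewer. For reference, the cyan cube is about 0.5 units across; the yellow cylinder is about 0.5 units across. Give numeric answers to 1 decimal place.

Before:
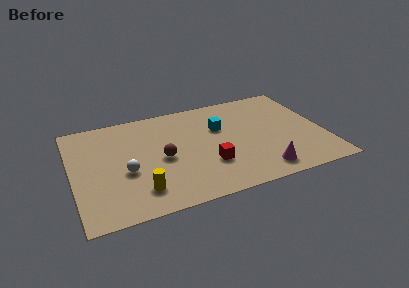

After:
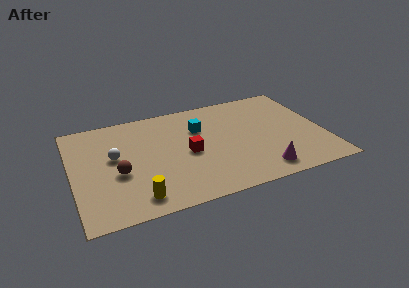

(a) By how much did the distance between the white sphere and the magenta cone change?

+1.0

Before: roughly 7.4 units apart; after: 8.4. That's 1.0 units further apart.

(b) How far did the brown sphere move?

2.5

The brown sphere moved from about (4.8, 4.0) to (2.4, 3.5), a distance of √(2.4² + 0.5²) ≈ 2.5.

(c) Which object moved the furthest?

the brown sphere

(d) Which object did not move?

the magenta cone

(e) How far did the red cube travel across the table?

1.6

The red cube was near (7.2, 2.7) before and (6.2, 4.0) after, so it travelled √(1.0² + 1.3²) ≈ 1.6 units.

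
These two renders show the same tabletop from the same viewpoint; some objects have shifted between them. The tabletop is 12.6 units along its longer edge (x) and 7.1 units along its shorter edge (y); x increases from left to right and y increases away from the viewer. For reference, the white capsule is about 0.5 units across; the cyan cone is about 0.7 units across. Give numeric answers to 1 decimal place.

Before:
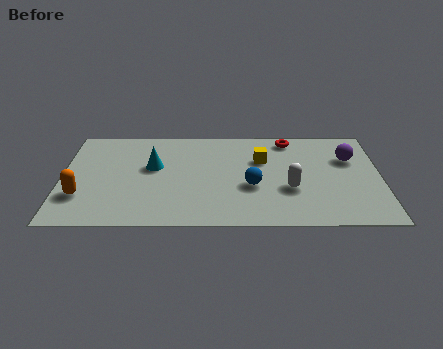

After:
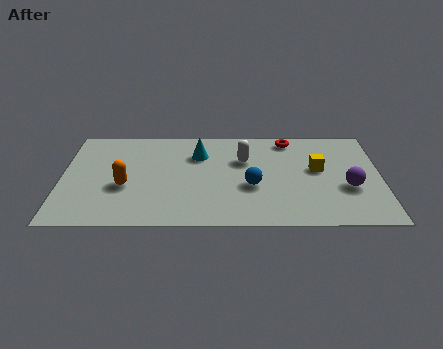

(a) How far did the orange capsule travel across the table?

1.8

The orange capsule was near (0.8, 2.1) before and (2.5, 2.8) after, so it travelled √(1.7² + 0.7²) ≈ 1.8 units.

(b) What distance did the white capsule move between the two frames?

2.8

From (9.0, 2.6) to (7.2, 4.7), the white capsule covered √(1.8² + 2.1²) ≈ 2.8 units.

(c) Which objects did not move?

the blue sphere and the red torus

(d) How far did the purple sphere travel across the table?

2.1

The purple sphere was near (11.4, 4.8) before and (11.3, 2.7) after, so it travelled √(0.1² + 2.1²) ≈ 2.1 units.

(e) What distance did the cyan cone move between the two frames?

2.0

The cyan cone moved from about (3.6, 4.2) to (5.4, 5.1), a distance of √(1.8² + 0.9²) ≈ 2.0.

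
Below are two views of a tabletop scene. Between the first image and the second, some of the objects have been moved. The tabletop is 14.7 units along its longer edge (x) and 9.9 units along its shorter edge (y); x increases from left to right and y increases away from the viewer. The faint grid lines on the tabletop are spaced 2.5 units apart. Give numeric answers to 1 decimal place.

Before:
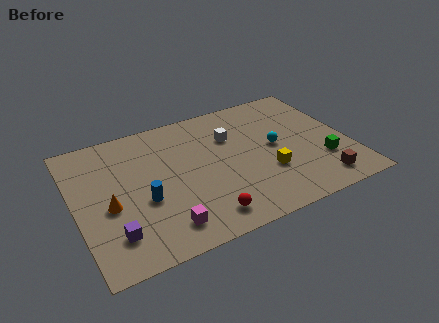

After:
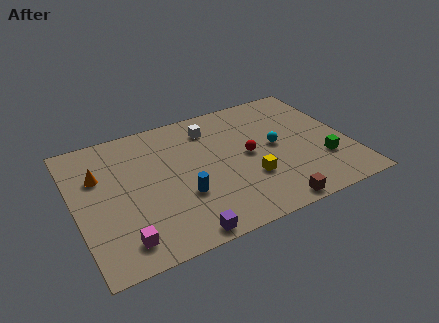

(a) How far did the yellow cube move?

1.0

From (10.1, 3.3) to (9.1, 3.2), the yellow cube covered √(1.0² + 0.1²) ≈ 1.0 units.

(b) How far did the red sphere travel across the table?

4.5

The red sphere moved from about (6.4, 1.5) to (9.3, 5.0), a distance of √(2.9² + 3.5²) ≈ 4.5.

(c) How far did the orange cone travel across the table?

2.4

The orange cone was near (1.7, 4.2) before and (1.4, 6.6) after, so it travelled √(0.3² + 2.4²) ≈ 2.4 units.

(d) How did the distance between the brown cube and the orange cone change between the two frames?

-1.0

They were about 11.3 units apart before and 10.3 after — 1.0 units closer together.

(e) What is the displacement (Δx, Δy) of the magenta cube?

(-2.2, -0.1)

The magenta cube was at about (4.3, 1.7) and moved to about (2.1, 1.6).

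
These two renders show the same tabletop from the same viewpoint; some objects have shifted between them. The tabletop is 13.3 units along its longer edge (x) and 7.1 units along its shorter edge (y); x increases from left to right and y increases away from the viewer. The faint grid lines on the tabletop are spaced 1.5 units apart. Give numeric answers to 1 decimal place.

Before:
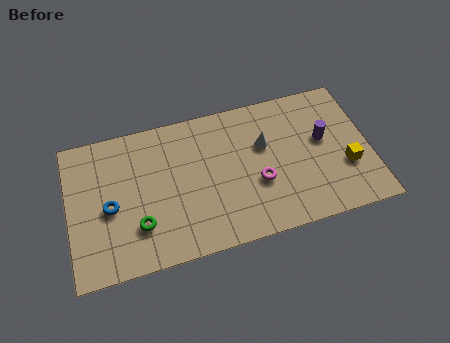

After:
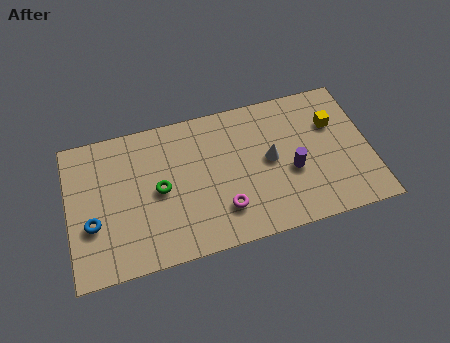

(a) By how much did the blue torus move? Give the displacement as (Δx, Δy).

(-0.8, -0.6)

The blue torus started near (1.8, 3.2) and ended near (1.0, 2.6).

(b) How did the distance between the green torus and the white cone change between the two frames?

-1.3

The distance was about 6.2 in the first image and 4.9 in the second, so they moved 1.3 units closer together.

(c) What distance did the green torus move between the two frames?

1.8

The green torus moved from about (3.0, 2.0) to (4.0, 3.5), a distance of √(1.0² + 1.5²) ≈ 1.8.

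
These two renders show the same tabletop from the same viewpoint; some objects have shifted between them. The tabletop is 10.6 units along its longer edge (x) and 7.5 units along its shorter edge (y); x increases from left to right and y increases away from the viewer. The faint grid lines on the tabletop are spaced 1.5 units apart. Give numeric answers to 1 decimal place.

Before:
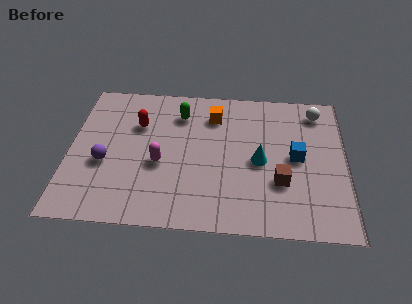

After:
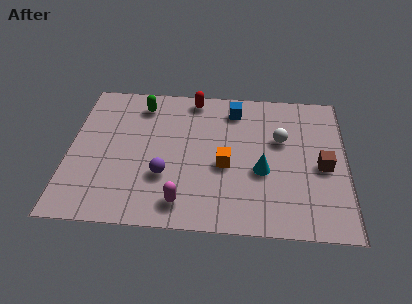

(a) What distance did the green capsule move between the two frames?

1.6

The green capsule moved from about (4.2, 5.8) to (2.7, 6.2), a distance of √(1.5² + 0.4²) ≈ 1.6.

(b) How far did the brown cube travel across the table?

1.8

The brown cube moved from about (8.1, 2.5) to (9.7, 3.4), a distance of √(1.6² + 0.9²) ≈ 1.8.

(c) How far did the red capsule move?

2.6

From (2.6, 5.1) to (4.7, 6.7), the red capsule covered √(2.1² + 1.6²) ≈ 2.6 units.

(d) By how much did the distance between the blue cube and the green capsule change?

-1.3

Before: roughly 4.9 units apart; after: 3.6. That's 1.3 units closer together.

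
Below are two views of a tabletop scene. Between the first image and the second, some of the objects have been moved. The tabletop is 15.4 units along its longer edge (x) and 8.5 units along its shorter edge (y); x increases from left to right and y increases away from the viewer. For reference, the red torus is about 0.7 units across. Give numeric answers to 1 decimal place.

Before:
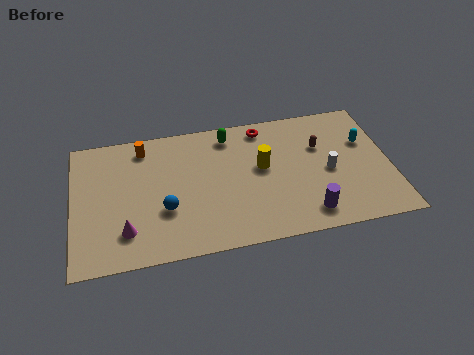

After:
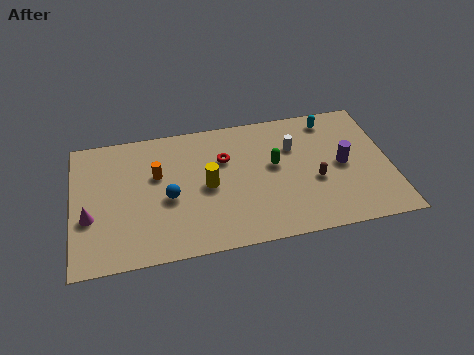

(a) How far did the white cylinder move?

2.5

The white cylinder was near (12.4, 3.9) before and (10.8, 5.8) after, so it travelled √(1.6² + 1.9²) ≈ 2.5 units.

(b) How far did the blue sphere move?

0.7

From (4.4, 3.0) to (4.6, 3.7), the blue sphere covered √(0.2² + 0.7²) ≈ 0.7 units.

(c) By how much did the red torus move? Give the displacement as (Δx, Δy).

(-2.0, -1.7)

The red torus started near (9.4, 7.4) and ended near (7.4, 5.7).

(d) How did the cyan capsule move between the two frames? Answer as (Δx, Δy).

(-1.6, 1.8)

From the two frames, the cyan capsule sits at roughly (14.3, 5.5) before and (12.7, 7.3) after.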